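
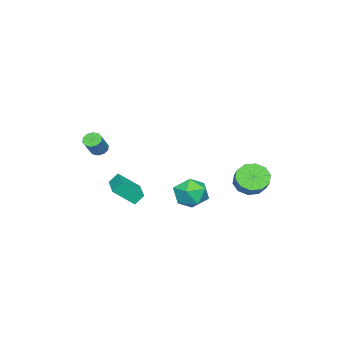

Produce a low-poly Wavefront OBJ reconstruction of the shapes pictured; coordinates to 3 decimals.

v -3.473 3.375 -3.925
v -2.648 3.021 -4.429
v -1.942 3.571 -3.66
v -2.767 3.925 -3.155
v -2.808 3.583 -4.683
v -2.102 4.132 -3.914
v -3.222 4.065 -4.648
v -2.516 4.614 -3.878
v -3.732 4.283 -4.336
v -3.026 4.833 -3.566
v -4.143 4.155 -3.867
v -3.437 4.705 -3.097
v -4.298 3.729 -3.42
v -3.592 4.279 -2.651
v -4.138 3.168 -3.166
v -3.432 3.717 -2.397
v -3.724 2.686 -3.202
v -3.018 3.235 -2.432
v -3.214 2.467 -3.514
v -2.508 3.017 -2.744
v -2.803 2.595 -3.983
v -2.097 3.145 -3.213
v 0.652 -2.089 -4.573
v 1.372 -3.104 -3.535
v 0.306 -1.701 -3.953
v 1.025 -2.715 -2.915
v 2.195 -0.885 -4.465
v 2.914 -1.899 -3.427
v 1.848 -0.496 -3.845
v 2.568 -1.511 -2.807
v 0.843 -4.074 -1.253
v 1.137 -4.533 -1.451
v 2.072 -4.384 -0.406
v 1.777 -3.926 -0.207
v 1.268 -4.24 -1.61
v 2.203 -4.091 -0.565
v 1.237 -3.883 -1.632
v 2.172 -3.735 -0.587
v 1.055 -3.6 -1.51
v 1.99 -3.451 -0.465
v 0.792 -3.498 -1.289
v 1.727 -3.349 -0.244
v 0.548 -3.616 -1.054
v 1.483 -3.467 -0.009
v 0.417 -3.909 -0.895
v 1.352 -3.76 0.15
v 0.448 -4.265 -0.873
v 1.383 -4.117 0.172
v 0.63 -4.549 -0.995
v 1.565 -4.4 0.05
v 0.893 -4.651 -1.216
v 1.828 -4.502 -0.171
v 0.058 2.412 -3.344
v 0.649 2.27 -4.328
v -0.609 0.67 -3.492
v -0.018 0.528 -4.476
v 0.546 0.61 -3.47
v 0.958 1.687 -3.379
v -0.918 1.253 -4.441
v -0.506 2.33 -4.35
v 0.045 1.553 -5.007
v 0.95 1.156 -4.406
v -0.91 1.784 -3.414
v -0.005 1.387 -2.813
f 2 1 5
f 2 5 3
f 3 5 6
f 3 6 4
f 5 1 7
f 5 7 6
f 6 7 8
f 6 8 4
f 7 1 9
f 7 9 8
f 8 9 10
f 8 10 4
f 9 1 11
f 9 11 10
f 10 11 12
f 10 12 4
f 11 1 13
f 11 13 12
f 12 13 14
f 12 14 4
f 13 1 15
f 13 15 14
f 14 15 16
f 14 16 4
f 15 1 17
f 15 17 16
f 16 17 18
f 16 18 4
f 17 1 19
f 17 19 18
f 18 19 20
f 18 20 4
f 19 1 21
f 19 21 20
f 20 21 22
f 20 22 4
f 21 1 2
f 21 2 22
f 22 2 3
f 22 3 4
f 24 26 23
f 27 24 23
f 23 26 25
f 25 27 23
f 24 30 26
f 28 24 27
f 28 30 24
f 26 30 25
f 29 27 25
f 25 30 29
f 29 28 27
f 30 28 29
f 32 31 35
f 32 35 33
f 33 35 36
f 33 36 34
f 35 31 37
f 35 37 36
f 36 37 38
f 36 38 34
f 37 31 39
f 37 39 38
f 38 39 40
f 38 40 34
f 39 31 41
f 39 41 40
f 40 41 42
f 40 42 34
f 41 31 43
f 41 43 42
f 42 43 44
f 42 44 34
f 43 31 45
f 43 45 44
f 44 45 46
f 44 46 34
f 45 31 47
f 45 47 46
f 46 47 48
f 46 48 34
f 47 31 49
f 47 49 48
f 48 49 50
f 48 50 34
f 49 31 51
f 49 51 50
f 50 51 52
f 50 52 34
f 51 31 32
f 51 32 52
f 52 32 33
f 52 33 34
f 53 64 58
f 53 58 54
f 53 54 60
f 53 60 63
f 53 63 64
f 54 58 62
f 58 64 57
f 64 63 55
f 63 60 59
f 60 54 61
f 56 62 57
f 56 57 55
f 56 55 59
f 56 59 61
f 56 61 62
f 57 62 58
f 55 57 64
f 59 55 63
f 61 59 60
f 62 61 54



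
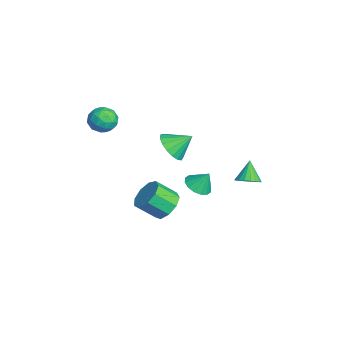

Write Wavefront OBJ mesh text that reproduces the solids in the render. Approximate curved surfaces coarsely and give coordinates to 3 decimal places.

v -2.776 -3.486 3.522
v -2.055 -3.868 3.064
v -3.705 -3.892 2.396
v -2.984 -4.274 1.938
v -3.298 -4.666 2.728
v -2.724 -4.416 3.423
v -3.036 -3.344 2.037
v -2.462 -3.094 2.732
v -2.216 -3.781 2.146
v -2.377 -4.597 2.573
v -3.383 -3.163 2.887
v -3.544 -3.979 3.314
v -2.334 -3.642 3.391
v -3.426 -4.118 2.069
v -3.61 -4.349 2.532
v -3.186 -4.573 2.263
v -2.727 -3.964 3.603
v -2.303 -4.188 3.334
v -3.034 -4.657 3.136
v -3.457 -3.572 2.126
v -3.033 -3.796 1.857
v -2.574 -3.187 3.197
v -2.15 -3.411 2.928
v -2.726 -3.103 2.324
v -2.005 -3.815 2.583
v -2.55 -4.053 1.922
v -2.581 -3.507 1.979
v -2.244 -3.36 2.388
v -2.1 -4.295 2.834
v -2.645 -4.533 2.173
v -2.83 -4.764 2.637
v -2.493 -4.617 3.045
v -2.194 -4.243 2.295
v -3.115 -3.227 3.287
v -3.66 -3.465 2.626
v -3.267 -3.143 2.415
v -2.93 -2.996 2.823
v -3.21 -3.707 3.538
v -3.755 -3.945 2.877
v -3.516 -4.4 3.072
v -3.179 -4.253 3.481
v -3.566 -3.517 3.165
v 0.285 3.801 -1.054
v 0.716 4.396 -0.862
v -0.565 4.059 0.054
v 0.487 4.533 -1.07
v 0.218 4.525 -1.275
v -0.038 4.373 -1.435
v -0.23 4.108 -1.521
v -0.32 3.782 -1.514
v -0.29 3.46 -1.415
v -0.146 3.205 -1.246
v 0.083 3.068 -1.038
v 0.352 3.076 -0.833
v 0.608 3.228 -0.672
v 0.8 3.493 -0.587
v 0.89 3.819 -0.594
v 0.86 4.141 -0.692
v -2.388 1.448 -3.107
v -1.581 1.076 -3.059
v -2.172 2.052 -2.033
v -1.518 1.468 -3.293
v -1.688 1.855 -3.476
v -2.046 2.133 -3.56
v -2.495 2.227 -3.523
v -2.916 2.113 -3.374
v -3.195 1.82 -3.154
v -3.258 1.428 -2.92
v -3.088 1.041 -2.737
v -2.73 0.763 -2.653
v -2.281 0.669 -2.69
v -1.86 0.784 -2.839
v 1.724 -0.959 -1.486
v 2.499 -0.571 -0.948
v 2.37 -1.712 0.063
v 1.596 -2.101 -0.474
v 1.895 -0.303 -0.723
v 1.766 -1.444 0.288
v 1.211 -0.343 -0.855
v 1.082 -1.484 0.156
v 0.767 -0.671 -1.282
v 0.638 -1.812 -0.271
v 0.771 -1.134 -1.804
v 0.642 -2.275 -0.793
v 1.221 -1.515 -2.177
v 1.092 -2.656 -1.166
v 1.907 -1.637 -2.226
v 1.778 -2.778 -1.215
v 2.507 -1.441 -1.929
v 2.378 -2.582 -0.918
v 2.741 -1.02 -1.424
v 2.612 -2.161 -0.413
v -2.198 -0.111 0.484
v -1.524 0.345 -0.211
v -2.062 1.051 1.376
v -1.985 0.512 -0.359
v -2.495 0.537 -0.314
v -2.936 0.413 -0.086
v -3.208 0.169 0.273
v -3.249 -0.139 0.68
v -3.049 -0.44 1.043
v -2.653 -0.666 1.277
v -2.154 -0.765 1.33
v -1.664 -0.714 1.189
v -1.296 -0.524 0.887
v -1.135 -0.24 0.492
v -1.218 0.073 0.096
f 1 38 17
f 38 12 41
f 17 41 6
f 38 41 17
f 1 17 13
f 17 6 18
f 13 18 2
f 17 18 13
f 1 13 22
f 13 2 23
f 22 23 8
f 13 23 22
f 1 22 34
f 22 8 37
f 34 37 11
f 22 37 34
f 1 34 38
f 34 11 42
f 38 42 12
f 34 42 38
f 2 18 29
f 18 6 32
f 29 32 10
f 18 32 29
f 6 41 19
f 41 12 40
f 19 40 5
f 41 40 19
f 12 42 39
f 42 11 35
f 39 35 3
f 42 35 39
f 11 37 36
f 37 8 24
f 36 24 7
f 37 24 36
f 8 23 28
f 23 2 25
f 28 25 9
f 23 25 28
f 4 30 16
f 30 10 31
f 16 31 5
f 30 31 16
f 4 16 14
f 16 5 15
f 14 15 3
f 16 15 14
f 4 14 21
f 14 3 20
f 21 20 7
f 14 20 21
f 4 21 26
f 21 7 27
f 26 27 9
f 21 27 26
f 4 26 30
f 26 9 33
f 30 33 10
f 26 33 30
f 5 31 19
f 31 10 32
f 19 32 6
f 31 32 19
f 3 15 39
f 15 5 40
f 39 40 12
f 15 40 39
f 7 20 36
f 20 3 35
f 36 35 11
f 20 35 36
f 9 27 28
f 27 7 24
f 28 24 8
f 27 24 28
f 10 33 29
f 33 9 25
f 29 25 2
f 33 25 29
f 44 43 46
f 44 46 45
f 46 43 47
f 46 47 45
f 47 43 48
f 47 48 45
f 48 43 49
f 48 49 45
f 49 43 50
f 49 50 45
f 50 43 51
f 50 51 45
f 51 43 52
f 51 52 45
f 52 43 53
f 52 53 45
f 53 43 54
f 53 54 45
f 54 43 55
f 54 55 45
f 55 43 56
f 55 56 45
f 56 43 57
f 56 57 45
f 57 43 58
f 57 58 45
f 58 43 44
f 58 44 45
f 60 59 62
f 60 62 61
f 62 59 63
f 62 63 61
f 63 59 64
f 63 64 61
f 64 59 65
f 64 65 61
f 65 59 66
f 65 66 61
f 66 59 67
f 66 67 61
f 67 59 68
f 67 68 61
f 68 59 69
f 68 69 61
f 69 59 70
f 69 70 61
f 70 59 71
f 70 71 61
f 71 59 72
f 71 72 61
f 72 59 60
f 72 60 61
f 74 73 77
f 74 77 75
f 75 77 78
f 75 78 76
f 77 73 79
f 77 79 78
f 78 79 80
f 78 80 76
f 79 73 81
f 79 81 80
f 80 81 82
f 80 82 76
f 81 73 83
f 81 83 82
f 82 83 84
f 82 84 76
f 83 73 85
f 83 85 84
f 84 85 86
f 84 86 76
f 85 73 87
f 85 87 86
f 86 87 88
f 86 88 76
f 87 73 89
f 87 89 88
f 88 89 90
f 88 90 76
f 89 73 91
f 89 91 90
f 90 91 92
f 90 92 76
f 91 73 74
f 91 74 92
f 92 74 75
f 92 75 76
f 94 93 96
f 94 96 95
f 96 93 97
f 96 97 95
f 97 93 98
f 97 98 95
f 98 93 99
f 98 99 95
f 99 93 100
f 99 100 95
f 100 93 101
f 100 101 95
f 101 93 102
f 101 102 95
f 102 93 103
f 102 103 95
f 103 93 104
f 103 104 95
f 104 93 105
f 104 105 95
f 105 93 106
f 105 106 95
f 106 93 107
f 106 107 95
f 107 93 94
f 107 94 95



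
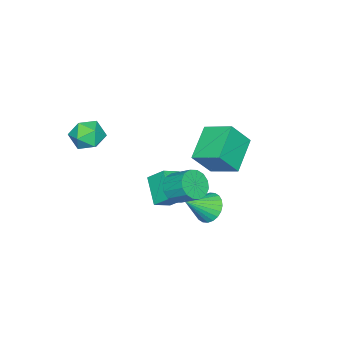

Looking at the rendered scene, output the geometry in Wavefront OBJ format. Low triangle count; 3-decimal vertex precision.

v -3.943 -0.879 -0.192
v -3.908 0.659 0.458
v -2.164 -0.509 -1.163
v -2.129 1.029 -0.514
v -3.111 -1.449 1.114
v -3.076 0.089 1.763
v -1.332 -1.079 0.142
v -1.297 0.459 0.792
v 1.763 1.748 -0.201
v 2.365 2.063 -0.712
v 2.857 1.152 0.721
v 2.322 2.314 -0.5
v 2.195 2.479 -0.242
v 2.001 2.532 0.022
v 1.772 2.467 0.252
v 1.541 2.291 0.413
v 1.344 2.033 0.481
v 1.21 1.732 0.445
v 1.161 1.433 0.31
v 1.203 1.182 0.098
v 1.331 1.017 -0.16
v 1.524 0.963 -0.424
v 1.754 1.029 -0.655
v 1.985 1.204 -0.816
v 2.182 1.462 -0.883
v 2.315 1.763 -0.847
v 3.202 -3.419 4.006
v 3.859 -3.964 3.624
v 2.161 -4.036 3.096
v 2.818 -4.581 2.714
v 2.549 -4.723 3.599
v 3.193 -4.342 4.161
v 2.827 -3.658 2.559
v 3.471 -3.277 3.121
v 3.628 -4.112 2.729
v 3.456 -4.77 3.372
v 2.564 -3.23 3.348
v 2.392 -3.888 3.991
v 3.037 0.809 1.641
v 3.84 0.867 1.486
v 3.906 1.888 2.204
v 3.103 1.831 2.359
v 3.653 1.094 1.18
v 3.719 2.115 1.898
v 3.301 1.245 0.998
v 3.367 2.266 1.716
v 2.878 1.279 0.988
v 2.944 2.3 1.706
v 2.498 1.188 1.153
v 2.563 2.209 1.871
v 2.262 0.995 1.449
v 2.328 2.016 2.167
v 2.234 0.752 1.796
v 2.3 1.773 2.514
v 2.421 0.525 2.102
v 2.487 1.546 2.82
v 2.773 0.374 2.284
v 2.839 1.395 3.002
v 3.196 0.34 2.294
v 3.262 1.361 3.012
v 3.577 0.431 2.129
v 3.642 1.452 2.847
v 3.812 0.624 1.833
v 3.878 1.645 2.551
v -1.059 -3.407 -2.091
v -1.13 -2.529 -1.276
v -1.924 -3.04 -2.561
v -1.994 -2.163 -1.745
v -0.106 -2.417 -3.075
v -0.176 -1.54 -2.259
v -0.97 -2.051 -3.544
v -1.041 -1.173 -2.729
f 2 4 1
f 5 2 1
f 1 4 3
f 3 5 1
f 2 8 4
f 6 2 5
f 6 8 2
f 4 8 3
f 7 5 3
f 3 8 7
f 7 6 5
f 8 6 7
f 10 9 12
f 10 12 11
f 12 9 13
f 12 13 11
f 13 9 14
f 13 14 11
f 14 9 15
f 14 15 11
f 15 9 16
f 15 16 11
f 16 9 17
f 16 17 11
f 17 9 18
f 17 18 11
f 18 9 19
f 18 19 11
f 19 9 20
f 19 20 11
f 20 9 21
f 20 21 11
f 21 9 22
f 21 22 11
f 22 9 23
f 22 23 11
f 23 9 24
f 23 24 11
f 24 9 25
f 24 25 11
f 25 9 26
f 25 26 11
f 26 9 10
f 26 10 11
f 27 38 32
f 27 32 28
f 27 28 34
f 27 34 37
f 27 37 38
f 28 32 36
f 32 38 31
f 38 37 29
f 37 34 33
f 34 28 35
f 30 36 31
f 30 31 29
f 30 29 33
f 30 33 35
f 30 35 36
f 31 36 32
f 29 31 38
f 33 29 37
f 35 33 34
f 36 35 28
f 40 39 43
f 40 43 41
f 41 43 44
f 41 44 42
f 43 39 45
f 43 45 44
f 44 45 46
f 44 46 42
f 45 39 47
f 45 47 46
f 46 47 48
f 46 48 42
f 47 39 49
f 47 49 48
f 48 49 50
f 48 50 42
f 49 39 51
f 49 51 50
f 50 51 52
f 50 52 42
f 51 39 53
f 51 53 52
f 52 53 54
f 52 54 42
f 53 39 55
f 53 55 54
f 54 55 56
f 54 56 42
f 55 39 57
f 55 57 56
f 56 57 58
f 56 58 42
f 57 39 59
f 57 59 58
f 58 59 60
f 58 60 42
f 59 39 61
f 59 61 60
f 60 61 62
f 60 62 42
f 61 39 63
f 61 63 62
f 62 63 64
f 62 64 42
f 63 39 40
f 63 40 64
f 64 40 41
f 64 41 42
f 66 68 65
f 69 66 65
f 65 68 67
f 67 69 65
f 66 72 68
f 70 66 69
f 70 72 66
f 68 72 67
f 71 69 67
f 67 72 71
f 71 70 69
f 72 70 71



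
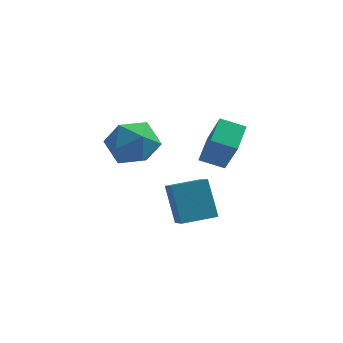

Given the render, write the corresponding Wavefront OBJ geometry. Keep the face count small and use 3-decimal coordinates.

v 1.65 3.532 -1.055
v 1.806 4.733 -0.554
v 2.68 3.547 -1.411
v 2.836 4.748 -0.91
v 2.244 2.752 0.63
v 2.4 3.953 1.131
v 3.274 2.767 0.274
v 3.43 3.968 0.775
v 0.42 3.035 -2.369
v 0.901 1.728 -1.411
v 1.727 3.622 -2.224
v 2.208 2.315 -1.267
v 0.972 2.165 -3.833
v 1.453 0.858 -2.876
v 2.279 2.752 -3.689
v 2.76 1.445 -2.731
v -1.428 0.596 1.559
v -0.861 1.242 0.817
v 0.161 0.078 2.323
v 0.728 0.724 1.581
v 0.093 1.209 2.387
v -0.889 1.53 1.915
v 0.189 -0.21 1.225
v -0.793 0.111 0.753
v 0.138 0.744 0.61
v 0.08 1.621 1.329
v -0.78 -0.301 1.811
v -0.838 0.576 2.53
f 2 4 1
f 5 2 1
f 1 4 3
f 3 5 1
f 2 8 4
f 6 2 5
f 6 8 2
f 4 8 3
f 7 5 3
f 3 8 7
f 7 6 5
f 8 6 7
f 10 12 9
f 13 10 9
f 9 12 11
f 11 13 9
f 10 16 12
f 14 10 13
f 14 16 10
f 12 16 11
f 15 13 11
f 11 16 15
f 15 14 13
f 16 14 15
f 17 28 22
f 17 22 18
f 17 18 24
f 17 24 27
f 17 27 28
f 18 22 26
f 22 28 21
f 28 27 19
f 27 24 23
f 24 18 25
f 20 26 21
f 20 21 19
f 20 19 23
f 20 23 25
f 20 25 26
f 21 26 22
f 19 21 28
f 23 19 27
f 25 23 24
f 26 25 18



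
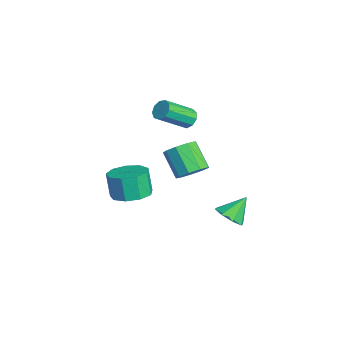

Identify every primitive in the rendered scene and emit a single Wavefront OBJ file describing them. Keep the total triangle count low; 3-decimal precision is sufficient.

v 1.584 3.061 -3.976
v 2.416 3.075 -3.723
v 1.236 3.999 -2.884
v 2.278 3.547 -4.172
v 1.734 3.734 -4.506
v 1.101 3.527 -4.53
v 0.751 3.047 -4.229
v 0.889 2.575 -3.779
v 1.434 2.388 -3.445
v 2.066 2.595 -3.422
v 0.525 -1.58 -2.542
v 1.498 -1.276 -2.251
v 1.128 -1.416 -0.867
v 0.155 -1.72 -1.158
v 1.064 -0.698 -2.309
v 0.694 -0.838 -0.924
v 0.378 -0.532 -2.476
v 0.008 -0.672 -1.091
v -0.239 -0.857 -2.674
v -0.609 -0.997 -1.289
v -0.499 -1.52 -2.81
v -0.869 -1.66 -1.426
v -0.279 -2.211 -2.821
v -0.65 -2.351 -1.437
v 0.316 -2.607 -2.702
v -0.054 -2.747 -1.317
v 1.01 -2.522 -2.508
v 0.64 -2.662 -1.123
v 1.477 -1.996 -2.33
v 1.106 -2.136 -0.945
v 3.9 0.873 1.144
v 4.442 1.133 1.745
v 3.402 0.687 2.876
v 2.86 0.427 2.276
v 4.089 1.57 1.593
v 3.05 1.123 2.725
v 3.648 1.68 1.231
v 2.608 1.234 2.363
v 3.324 1.413 0.829
v 2.285 0.967 1.96
v 3.27 0.894 0.574
v 2.231 0.447 1.705
v 3.51 0.365 0.586
v 2.471 -0.082 1.717
v 3.933 0.073 0.859
v 2.894 -0.373 1.99
v 4.34 0.157 1.266
v 3.301 -0.29 2.397
v 4.541 0.575 1.616
v 3.502 0.128 2.747
v -3.027 1.803 0.26
v -2.551 2.142 0.494
v -2.057 0.676 1.614
v -2.533 0.337 1.38
v -2.905 2.204 0.731
v -2.412 0.737 1.851
v -3.317 2.077 0.747
v -2.824 0.611 1.867
v -3.593 1.823 0.535
v -3.099 0.357 1.656
v -3.604 1.559 0.195
v -3.11 0.093 1.315
v -3.345 1.409 -0.115
v -2.851 -0.057 1.005
v -2.937 1.444 -0.25
v -2.443 -0.022 0.87
v -2.571 1.647 -0.146
v -2.077 0.18 0.974
v -2.418 1.922 0.148
v -1.925 0.456 1.268
f 2 1 4
f 2 4 3
f 4 1 5
f 4 5 3
f 5 1 6
f 5 6 3
f 6 1 7
f 6 7 3
f 7 1 8
f 7 8 3
f 8 1 9
f 8 9 3
f 9 1 10
f 9 10 3
f 10 1 2
f 10 2 3
f 12 11 15
f 12 15 13
f 13 15 16
f 13 16 14
f 15 11 17
f 15 17 16
f 16 17 18
f 16 18 14
f 17 11 19
f 17 19 18
f 18 19 20
f 18 20 14
f 19 11 21
f 19 21 20
f 20 21 22
f 20 22 14
f 21 11 23
f 21 23 22
f 22 23 24
f 22 24 14
f 23 11 25
f 23 25 24
f 24 25 26
f 24 26 14
f 25 11 27
f 25 27 26
f 26 27 28
f 26 28 14
f 27 11 29
f 27 29 28
f 28 29 30
f 28 30 14
f 29 11 12
f 29 12 30
f 30 12 13
f 30 13 14
f 32 31 35
f 32 35 33
f 33 35 36
f 33 36 34
f 35 31 37
f 35 37 36
f 36 37 38
f 36 38 34
f 37 31 39
f 37 39 38
f 38 39 40
f 38 40 34
f 39 31 41
f 39 41 40
f 40 41 42
f 40 42 34
f 41 31 43
f 41 43 42
f 42 43 44
f 42 44 34
f 43 31 45
f 43 45 44
f 44 45 46
f 44 46 34
f 45 31 47
f 45 47 46
f 46 47 48
f 46 48 34
f 47 31 49
f 47 49 48
f 48 49 50
f 48 50 34
f 49 31 32
f 49 32 50
f 50 32 33
f 50 33 34
f 52 51 55
f 52 55 53
f 53 55 56
f 53 56 54
f 55 51 57
f 55 57 56
f 56 57 58
f 56 58 54
f 57 51 59
f 57 59 58
f 58 59 60
f 58 60 54
f 59 51 61
f 59 61 60
f 60 61 62
f 60 62 54
f 61 51 63
f 61 63 62
f 62 63 64
f 62 64 54
f 63 51 65
f 63 65 64
f 64 65 66
f 64 66 54
f 65 51 67
f 65 67 66
f 66 67 68
f 66 68 54
f 67 51 69
f 67 69 68
f 68 69 70
f 68 70 54
f 69 51 52
f 69 52 70
f 70 52 53
f 70 53 54



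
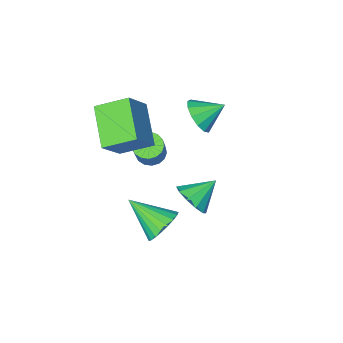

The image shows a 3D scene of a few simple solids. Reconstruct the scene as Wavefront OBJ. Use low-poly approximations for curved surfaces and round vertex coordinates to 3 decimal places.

v 2.603 -1.938 -0.302
v 1.995 -3.725 0.768
v 1.369 -1.089 0.415
v 0.761 -2.876 1.485
v 3.679 -1.504 1.035
v 3.071 -3.291 2.105
v 2.445 -0.655 1.752
v 1.837 -2.442 2.822
v 0.682 -2.675 -1.838
v 1.321 -2.938 -1.947
v 1.878 -2.187 -0.492
v 1.238 -1.925 -0.382
v 1.329 -2.641 -2.103
v 1.885 -1.89 -0.647
v 1.188 -2.352 -2.198
v 1.744 -1.602 -0.742
v 0.931 -2.138 -2.21
v 1.487 -1.387 -0.755
v 0.617 -2.046 -2.138
v 1.173 -1.295 -0.682
v 0.318 -2.099 -1.996
v 0.874 -1.348 -0.54
v 0.102 -2.283 -1.818
v 0.659 -1.533 -0.362
v 0.019 -2.558 -1.645
v 0.576 -1.807 -0.189
v 0.088 -2.859 -1.516
v 0.645 -2.109 -0.06
v 0.293 -3.119 -1.461
v 0.85 -2.368 -0.005
v 0.587 -3.276 -1.492
v 1.144 -2.526 -0.036
v 0.903 -3.296 -1.602
v 1.459 -2.546 -0.146
v 1.168 -3.174 -1.767
v 1.724 -2.423 -0.311
v 2.964 2.461 -1.223
v 3.602 2.366 -1.879
v 3.836 1.079 -0.177
v 3.758 2.634 -1.655
v 3.777 2.872 -1.356
v 3.655 3.039 -1.034
v 3.414 3.106 -0.745
v 3.096 3.062 -0.538
v 2.754 2.913 -0.449
v 2.449 2.687 -0.495
v 2.233 2.422 -0.666
v 2.144 2.163 -0.933
v 2.196 1.956 -1.251
v 2.381 1.837 -1.563
v 2.667 1.825 -1.817
v 3.005 1.924 -1.968
v 3.335 2.115 -1.99
v -1.27 -1.889 0.487
v -0.761 -1.13 0.709
v -2.29 -1.411 1.193
v -1.017 -1.012 0.26
v -1.352 -1.172 -0.116
v -1.662 -1.56 -0.302
v -1.847 -2.052 -0.237
v -1.849 -2.492 0.058
v -1.667 -2.741 0.488
v -1.359 -2.719 0.919
v -1.022 -2.433 1.212
v -0.764 -1.975 1.274
v -0.667 -1.489 1.087
v 0.027 -0.298 -3.543
v 0.52 0.122 -2.862
v -1.187 -0.242 -2.697
v 0.3 0.536 -3.205
v -0.025 0.631 -3.677
v -0.33 0.372 -4.098
v -0.499 -0.144 -4.307
v -0.467 -0.718 -4.224
v -0.247 -1.131 -3.88
v 0.078 -1.226 -3.408
v 0.383 -0.967 -2.987
v 0.552 -0.452 -2.779
f 2 4 1
f 5 2 1
f 1 4 3
f 3 5 1
f 2 8 4
f 6 2 5
f 6 8 2
f 4 8 3
f 7 5 3
f 3 8 7
f 7 6 5
f 8 6 7
f 10 9 13
f 10 13 11
f 11 13 14
f 11 14 12
f 13 9 15
f 13 15 14
f 14 15 16
f 14 16 12
f 15 9 17
f 15 17 16
f 16 17 18
f 16 18 12
f 17 9 19
f 17 19 18
f 18 19 20
f 18 20 12
f 19 9 21
f 19 21 20
f 20 21 22
f 20 22 12
f 21 9 23
f 21 23 22
f 22 23 24
f 22 24 12
f 23 9 25
f 23 25 24
f 24 25 26
f 24 26 12
f 25 9 27
f 25 27 26
f 26 27 28
f 26 28 12
f 27 9 29
f 27 29 28
f 28 29 30
f 28 30 12
f 29 9 31
f 29 31 30
f 30 31 32
f 30 32 12
f 31 9 33
f 31 33 32
f 32 33 34
f 32 34 12
f 33 9 35
f 33 35 34
f 34 35 36
f 34 36 12
f 35 9 10
f 35 10 36
f 36 10 11
f 36 11 12
f 38 37 40
f 38 40 39
f 40 37 41
f 40 41 39
f 41 37 42
f 41 42 39
f 42 37 43
f 42 43 39
f 43 37 44
f 43 44 39
f 44 37 45
f 44 45 39
f 45 37 46
f 45 46 39
f 46 37 47
f 46 47 39
f 47 37 48
f 47 48 39
f 48 37 49
f 48 49 39
f 49 37 50
f 49 50 39
f 50 37 51
f 50 51 39
f 51 37 52
f 51 52 39
f 52 37 53
f 52 53 39
f 53 37 38
f 53 38 39
f 55 54 57
f 55 57 56
f 57 54 58
f 57 58 56
f 58 54 59
f 58 59 56
f 59 54 60
f 59 60 56
f 60 54 61
f 60 61 56
f 61 54 62
f 61 62 56
f 62 54 63
f 62 63 56
f 63 54 64
f 63 64 56
f 64 54 65
f 64 65 56
f 65 54 66
f 65 66 56
f 66 54 55
f 66 55 56
f 68 67 70
f 68 70 69
f 70 67 71
f 70 71 69
f 71 67 72
f 71 72 69
f 72 67 73
f 72 73 69
f 73 67 74
f 73 74 69
f 74 67 75
f 74 75 69
f 75 67 76
f 75 76 69
f 76 67 77
f 76 77 69
f 77 67 78
f 77 78 69
f 78 67 68
f 78 68 69



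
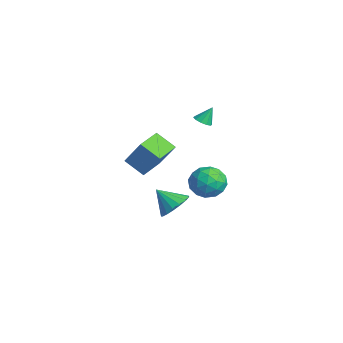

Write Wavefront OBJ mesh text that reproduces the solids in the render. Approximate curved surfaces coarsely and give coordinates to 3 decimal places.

v -1.486 -2.784 -3.858
v -0.781 -3.464 -3.896
v -2.194 -3.576 -2.842
v -0.634 -3.168 -3.563
v -0.682 -2.784 -3.298
v -0.914 -2.4 -3.161
v -1.277 -2.105 -3.183
v -1.689 -1.964 -3.36
v -2.053 -2.012 -3.652
v -2.288 -2.236 -3.99
v -2.339 -2.586 -4.298
v -2.194 -2.981 -4.506
v -1.888 -3.331 -4.565
v -1.489 -3.556 -4.462
v -1.089 -3.604 -4.22
v -0.007 -1.879 2.971
v 0.523 -1.875 2.96
v 0.007 -1.361 3.849
v 0.417 -1.607 2.804
v 0.148 -1.444 2.711
v -0.179 -1.446 2.718
v -0.441 -1.614 2.821
v -0.537 -1.883 2.981
v -0.43 -2.151 3.138
v -0.162 -2.315 3.23
v 0.166 -2.312 3.224
v 0.427 -2.144 3.121
v -4.376 -3.653 -0.977
v -3.339 -3.132 0.676
v -3.54 -2.911 -1.735
v -2.503 -2.391 -0.081
v -3.497 -4.829 -1.159
v -2.46 -4.309 0.495
v -2.661 -4.088 -1.916
v -1.624 -3.567 -0.263
v 2.341 -1.91 0.76
v 3.215 -2.36 0.488
v 1.565 -2.66 -0.488
v 2.439 -3.11 -0.76
v 1.975 -3.38 0.107
v 2.454 -2.917 0.878
v 2.326 -2.103 -0.878
v 2.805 -1.64 -0.107
v 3.205 -2.48 -0.524
v 2.988 -3.269 0.084
v 1.792 -1.751 -0.084
v 1.575 -2.54 0.524
v 2.846 -2.069 0.734
v 1.934 -2.951 -0.734
v 1.661 -3.109 -0.224
v 2.175 -3.374 -0.384
v 2.399 -2.396 0.963
v 2.912 -2.661 0.803
v 2.183 -3.26 0.579
v 1.868 -2.359 -0.803
v 2.381 -2.624 -0.963
v 2.605 -1.646 0.384
v 3.119 -1.911 0.224
v 2.597 -1.76 -0.579
v 3.354 -2.404 -0.021
v 2.898 -2.845 -0.755
v 2.832 -2.253 -0.825
v 3.113 -1.981 -0.371
v 3.226 -2.868 0.337
v 2.77 -3.309 -0.397
v 2.497 -3.467 0.112
v 2.779 -3.195 0.566
v 3.221 -2.938 -0.259
v 2.01 -1.711 0.397
v 1.554 -2.152 -0.337
v 2.001 -1.825 -0.566
v 2.283 -1.553 -0.112
v 1.882 -2.175 0.755
v 1.426 -2.616 0.021
v 1.667 -3.039 0.371
v 1.948 -2.767 0.825
v 1.559 -2.082 0.259
f 2 1 4
f 2 4 3
f 4 1 5
f 4 5 3
f 5 1 6
f 5 6 3
f 6 1 7
f 6 7 3
f 7 1 8
f 7 8 3
f 8 1 9
f 8 9 3
f 9 1 10
f 9 10 3
f 10 1 11
f 10 11 3
f 11 1 12
f 11 12 3
f 12 1 13
f 12 13 3
f 13 1 14
f 13 14 3
f 14 1 15
f 14 15 3
f 15 1 2
f 15 2 3
f 17 16 19
f 17 19 18
f 19 16 20
f 19 20 18
f 20 16 21
f 20 21 18
f 21 16 22
f 21 22 18
f 22 16 23
f 22 23 18
f 23 16 24
f 23 24 18
f 24 16 25
f 24 25 18
f 25 16 26
f 25 26 18
f 26 16 27
f 26 27 18
f 27 16 17
f 27 17 18
f 29 31 28
f 32 29 28
f 28 31 30
f 30 32 28
f 29 35 31
f 33 29 32
f 33 35 29
f 31 35 30
f 34 32 30
f 30 35 34
f 34 33 32
f 35 33 34
f 36 73 52
f 73 47 76
f 52 76 41
f 73 76 52
f 36 52 48
f 52 41 53
f 48 53 37
f 52 53 48
f 36 48 57
f 48 37 58
f 57 58 43
f 48 58 57
f 36 57 69
f 57 43 72
f 69 72 46
f 57 72 69
f 36 69 73
f 69 46 77
f 73 77 47
f 69 77 73
f 37 53 64
f 53 41 67
f 64 67 45
f 53 67 64
f 41 76 54
f 76 47 75
f 54 75 40
f 76 75 54
f 47 77 74
f 77 46 70
f 74 70 38
f 77 70 74
f 46 72 71
f 72 43 59
f 71 59 42
f 72 59 71
f 43 58 63
f 58 37 60
f 63 60 44
f 58 60 63
f 39 65 51
f 65 45 66
f 51 66 40
f 65 66 51
f 39 51 49
f 51 40 50
f 49 50 38
f 51 50 49
f 39 49 56
f 49 38 55
f 56 55 42
f 49 55 56
f 39 56 61
f 56 42 62
f 61 62 44
f 56 62 61
f 39 61 65
f 61 44 68
f 65 68 45
f 61 68 65
f 40 66 54
f 66 45 67
f 54 67 41
f 66 67 54
f 38 50 74
f 50 40 75
f 74 75 47
f 50 75 74
f 42 55 71
f 55 38 70
f 71 70 46
f 55 70 71
f 44 62 63
f 62 42 59
f 63 59 43
f 62 59 63
f 45 68 64
f 68 44 60
f 64 60 37
f 68 60 64



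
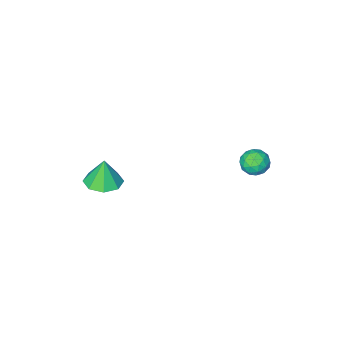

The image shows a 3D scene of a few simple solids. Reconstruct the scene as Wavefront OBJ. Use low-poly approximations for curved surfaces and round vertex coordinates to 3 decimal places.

v 3.624 -1.907 -1.052
v 4.664 -1.634 -0.959
v 3.496 -1.973 0.572
v 4.164 -0.976 -0.972
v 3.348 -0.863 -1.031
v 2.693 -1.362 -1.103
v 2.583 -2.181 -1.145
v 3.083 -2.839 -1.132
v 3.9 -2.951 -1.072
v 4.555 -2.452 -1.001
v -2.896 2.612 -0.329
v -2.433 2.118 0.222
v -4.067 1.902 0.018
v -3.604 1.408 0.569
v -3.737 2.252 0.747
v -3.014 2.691 0.532
v -3.486 1.329 -0.292
v -2.763 1.768 -0.507
v -2.798 1.325 0.245
v -2.953 1.896 0.887
v -3.547 2.124 -0.647
v -3.702 2.695 -0.005
v -2.562 2.427 -0.084
v -3.938 1.593 0.324
v -4.016 2.089 0.429
v -3.744 1.799 0.752
v -2.903 2.764 0.098
v -2.631 2.473 0.422
v -3.397 2.553 0.731
v -3.869 1.547 -0.182
v -3.597 1.256 0.142
v -2.756 2.221 -0.512
v -2.484 1.931 -0.189
v -3.103 1.467 -0.491
v -2.504 1.671 0.253
v -3.192 1.254 0.457
v -3.123 1.207 -0.049
v -2.698 1.465 -0.175
v -2.595 2.006 0.63
v -3.283 1.589 0.835
v -3.362 2.085 0.939
v -2.937 2.343 0.813
v -2.81 1.54 0.644
v -3.217 2.431 -0.595
v -3.905 2.014 -0.39
v -3.563 1.677 -0.573
v -3.138 1.935 -0.699
v -3.308 2.766 -0.217
v -3.996 2.349 -0.013
v -3.802 2.555 0.415
v -3.377 2.813 0.289
v -3.69 2.48 -0.404
f 2 1 4
f 2 4 3
f 4 1 5
f 4 5 3
f 5 1 6
f 5 6 3
f 6 1 7
f 6 7 3
f 7 1 8
f 7 8 3
f 8 1 9
f 8 9 3
f 9 1 10
f 9 10 3
f 10 1 2
f 10 2 3
f 11 48 27
f 48 22 51
f 27 51 16
f 48 51 27
f 11 27 23
f 27 16 28
f 23 28 12
f 27 28 23
f 11 23 32
f 23 12 33
f 32 33 18
f 23 33 32
f 11 32 44
f 32 18 47
f 44 47 21
f 32 47 44
f 11 44 48
f 44 21 52
f 48 52 22
f 44 52 48
f 12 28 39
f 28 16 42
f 39 42 20
f 28 42 39
f 16 51 29
f 51 22 50
f 29 50 15
f 51 50 29
f 22 52 49
f 52 21 45
f 49 45 13
f 52 45 49
f 21 47 46
f 47 18 34
f 46 34 17
f 47 34 46
f 18 33 38
f 33 12 35
f 38 35 19
f 33 35 38
f 14 40 26
f 40 20 41
f 26 41 15
f 40 41 26
f 14 26 24
f 26 15 25
f 24 25 13
f 26 25 24
f 14 24 31
f 24 13 30
f 31 30 17
f 24 30 31
f 14 31 36
f 31 17 37
f 36 37 19
f 31 37 36
f 14 36 40
f 36 19 43
f 40 43 20
f 36 43 40
f 15 41 29
f 41 20 42
f 29 42 16
f 41 42 29
f 13 25 49
f 25 15 50
f 49 50 22
f 25 50 49
f 17 30 46
f 30 13 45
f 46 45 21
f 30 45 46
f 19 37 38
f 37 17 34
f 38 34 18
f 37 34 38
f 20 43 39
f 43 19 35
f 39 35 12
f 43 35 39



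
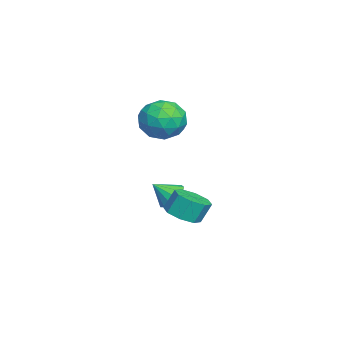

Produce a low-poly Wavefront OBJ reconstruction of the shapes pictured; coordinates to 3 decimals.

v -2.531 -2.786 2.97
v -1.304 -2.626 2.885
v -2.356 -4.594 2.115
v -1.129 -4.434 2.03
v -1.659 -4.586 3.141
v -1.767 -3.468 3.67
v -1.893 -3.752 1.33
v -2.001 -2.634 1.859
v -0.909 -3.224 1.871
v -0.765 -3.739 2.99
v -2.895 -3.481 2.01
v -2.751 -3.996 3.129
v -1.933 -2.547 3.002
v -1.727 -4.673 1.998
v -2.039 -4.762 2.651
v -1.317 -4.668 2.601
v -2.205 -3.042 3.464
v -1.484 -2.948 3.414
v -1.692 -4.1 3.565
v -2.176 -4.272 1.586
v -1.455 -4.178 1.536
v -2.343 -2.552 2.399
v -1.621 -2.458 2.349
v -1.968 -3.12 1.435
v -0.98 -2.805 2.356
v -0.877 -3.867 1.854
v -1.326 -3.466 1.443
v -1.39 -2.809 1.753
v -0.894 -3.108 3.014
v -0.792 -4.17 2.512
v -1.103 -4.259 3.165
v -1.167 -3.602 3.476
v -0.663 -3.459 2.419
v -2.868 -3.05 2.488
v -2.766 -4.112 1.986
v -2.493 -3.618 1.524
v -2.557 -2.961 1.835
v -2.783 -3.353 3.146
v -2.68 -4.415 2.644
v -2.27 -4.411 3.247
v -2.334 -3.754 3.557
v -2.997 -3.761 2.581
v -3.972 -3.372 -3.452
v -3.228 -3.013 -3.212
v -3.808 -4.288 -2.588
v -3.572 -2.813 -2.935
v -4.043 -2.791 -2.823
v -4.491 -2.953 -2.91
v -4.774 -3.248 -3.169
v -4.803 -3.583 -3.518
v -4.567 -3.851 -3.847
v -4.143 -3.966 -4.05
v -3.664 -3.893 -4.063
v -3.283 -3.655 -3.882
v -3.12 -3.327 -3.565
v 1.759 -2.395 -1.964
v 2.471 -1.815 -2.113
v 2.293 -1.326 -1.065
v 1.581 -1.905 -0.916
v 1.852 -1.55 -2.342
v 1.673 -1.061 -1.294
v 1.178 -1.78 -2.35
v 1 -1.291 -1.302
v 0.845 -2.369 -2.131
v 0.666 -1.88 -1.084
v 1.047 -2.974 -1.815
v 0.869 -2.485 -0.767
v 1.667 -3.239 -1.586
v 1.488 -2.75 -0.538
v 2.34 -3.009 -1.578
v 2.162 -2.52 -0.53
v 2.674 -2.42 -1.796
v 2.495 -1.931 -0.749
f 1 38 17
f 38 12 41
f 17 41 6
f 38 41 17
f 1 17 13
f 17 6 18
f 13 18 2
f 17 18 13
f 1 13 22
f 13 2 23
f 22 23 8
f 13 23 22
f 1 22 34
f 22 8 37
f 34 37 11
f 22 37 34
f 1 34 38
f 34 11 42
f 38 42 12
f 34 42 38
f 2 18 29
f 18 6 32
f 29 32 10
f 18 32 29
f 6 41 19
f 41 12 40
f 19 40 5
f 41 40 19
f 12 42 39
f 42 11 35
f 39 35 3
f 42 35 39
f 11 37 36
f 37 8 24
f 36 24 7
f 37 24 36
f 8 23 28
f 23 2 25
f 28 25 9
f 23 25 28
f 4 30 16
f 30 10 31
f 16 31 5
f 30 31 16
f 4 16 14
f 16 5 15
f 14 15 3
f 16 15 14
f 4 14 21
f 14 3 20
f 21 20 7
f 14 20 21
f 4 21 26
f 21 7 27
f 26 27 9
f 21 27 26
f 4 26 30
f 26 9 33
f 30 33 10
f 26 33 30
f 5 31 19
f 31 10 32
f 19 32 6
f 31 32 19
f 3 15 39
f 15 5 40
f 39 40 12
f 15 40 39
f 7 20 36
f 20 3 35
f 36 35 11
f 20 35 36
f 9 27 28
f 27 7 24
f 28 24 8
f 27 24 28
f 10 33 29
f 33 9 25
f 29 25 2
f 33 25 29
f 44 43 46
f 44 46 45
f 46 43 47
f 46 47 45
f 47 43 48
f 47 48 45
f 48 43 49
f 48 49 45
f 49 43 50
f 49 50 45
f 50 43 51
f 50 51 45
f 51 43 52
f 51 52 45
f 52 43 53
f 52 53 45
f 53 43 54
f 53 54 45
f 54 43 55
f 54 55 45
f 55 43 44
f 55 44 45
f 57 56 60
f 57 60 58
f 58 60 61
f 58 61 59
f 60 56 62
f 60 62 61
f 61 62 63
f 61 63 59
f 62 56 64
f 62 64 63
f 63 64 65
f 63 65 59
f 64 56 66
f 64 66 65
f 65 66 67
f 65 67 59
f 66 56 68
f 66 68 67
f 67 68 69
f 67 69 59
f 68 56 70
f 68 70 69
f 69 70 71
f 69 71 59
f 70 56 72
f 70 72 71
f 71 72 73
f 71 73 59
f 72 56 57
f 72 57 73
f 73 57 58
f 73 58 59



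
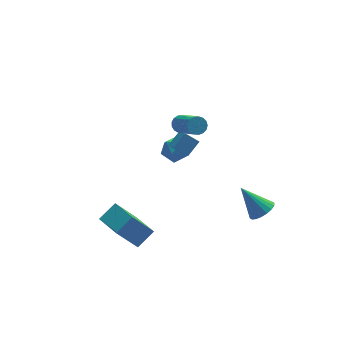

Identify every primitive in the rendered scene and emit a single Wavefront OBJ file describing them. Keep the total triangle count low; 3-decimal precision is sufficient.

v 0.3 1.537 -0.911
v 0.355 0.727 -0.38
v 1.035 1.982 -0.308
v 1.09 1.172 0.223
v 0.97 1.208 -1.483
v 1.025 0.398 -0.952
v 1.705 1.653 -0.88
v 1.76 0.843 -0.349
v 0.242 2.792 -2.758
v 0.799 3.121 -3.36
v 1.341 2.539 -1.88
v 1.898 2.868 -2.482
v 1.332 3.403 -2.065
v 0.653 3.559 -2.607
v 1.487 2.101 -2.633
v 0.808 2.257 -3.175
v 1.568 2.694 -3.283
v 1.472 3.498 -2.931
v 0.668 2.162 -2.309
v 0.572 2.966 -1.957
v 0.791 0.783 1.419
v 1.328 0.795 1.302
v 1.647 -0.912 2.604
v 1.109 -0.923 2.721
v 1.306 0.951 1.513
v 1.625 -0.756 2.814
v 1.166 1.069 1.702
v 1.485 -0.638 3.004
v 0.94 1.122 1.826
v 1.259 -0.585 3.128
v 0.68 1.097 1.857
v 0.998 -0.61 3.159
v 0.445 1 1.788
v 0.764 -0.707 3.09
v 0.289 0.854 1.634
v 0.608 -0.853 2.936
v 0.249 0.691 1.431
v 0.567 -1.016 2.733
v 0.332 0.55 1.225
v 0.651 -1.157 2.527
v 0.521 0.462 1.064
v 0.839 -1.245 2.365
v 0.771 0.448 0.984
v 1.09 -1.259 2.285
v 1.026 0.511 1.004
v 1.345 -1.196 2.305
v 1.227 0.636 1.119
v 1.546 -1.071 2.42
v -3.566 -2.56 -3.352
v -2.617 -2.168 -2.676
v -4.071 -1.031 -3.531
v -3.121 -0.638 -2.854
v -2.419 -2.382 -5.066
v -1.469 -1.989 -4.389
v -2.923 -0.852 -5.244
v -1.974 -0.46 -4.568
v 3.809 -3.398 -2.711
v 4.468 -3.335 -2.319
v 2.911 -2.602 -1.329
v 4.456 -3.042 -2.496
v 4.316 -2.819 -2.715
v 4.075 -2.711 -2.934
v 3.781 -2.739 -3.108
v 3.493 -2.898 -3.204
v 3.268 -3.156 -3.202
v 3.149 -3.462 -3.103
v 3.161 -3.755 -2.926
v 3.302 -3.978 -2.706
v 3.542 -4.085 -2.488
v 3.836 -4.057 -2.313
v 4.124 -3.898 -2.218
v 4.35 -3.641 -2.22
f 2 4 1
f 5 2 1
f 1 4 3
f 3 5 1
f 2 8 4
f 6 2 5
f 6 8 2
f 4 8 3
f 7 5 3
f 3 8 7
f 7 6 5
f 8 6 7
f 9 20 14
f 9 14 10
f 9 10 16
f 9 16 19
f 9 19 20
f 10 14 18
f 14 20 13
f 20 19 11
f 19 16 15
f 16 10 17
f 12 18 13
f 12 13 11
f 12 11 15
f 12 15 17
f 12 17 18
f 13 18 14
f 11 13 20
f 15 11 19
f 17 15 16
f 18 17 10
f 22 21 25
f 22 25 23
f 23 25 26
f 23 26 24
f 25 21 27
f 25 27 26
f 26 27 28
f 26 28 24
f 27 21 29
f 27 29 28
f 28 29 30
f 28 30 24
f 29 21 31
f 29 31 30
f 30 31 32
f 30 32 24
f 31 21 33
f 31 33 32
f 32 33 34
f 32 34 24
f 33 21 35
f 33 35 34
f 34 35 36
f 34 36 24
f 35 21 37
f 35 37 36
f 36 37 38
f 36 38 24
f 37 21 39
f 37 39 38
f 38 39 40
f 38 40 24
f 39 21 41
f 39 41 40
f 40 41 42
f 40 42 24
f 41 21 43
f 41 43 42
f 42 43 44
f 42 44 24
f 43 21 45
f 43 45 44
f 44 45 46
f 44 46 24
f 45 21 47
f 45 47 46
f 46 47 48
f 46 48 24
f 47 21 22
f 47 22 48
f 48 22 23
f 48 23 24
f 50 52 49
f 53 50 49
f 49 52 51
f 51 53 49
f 50 56 52
f 54 50 53
f 54 56 50
f 52 56 51
f 55 53 51
f 51 56 55
f 55 54 53
f 56 54 55
f 58 57 60
f 58 60 59
f 60 57 61
f 60 61 59
f 61 57 62
f 61 62 59
f 62 57 63
f 62 63 59
f 63 57 64
f 63 64 59
f 64 57 65
f 64 65 59
f 65 57 66
f 65 66 59
f 66 57 67
f 66 67 59
f 67 57 68
f 67 68 59
f 68 57 69
f 68 69 59
f 69 57 70
f 69 70 59
f 70 57 71
f 70 71 59
f 71 57 72
f 71 72 59
f 72 57 58
f 72 58 59



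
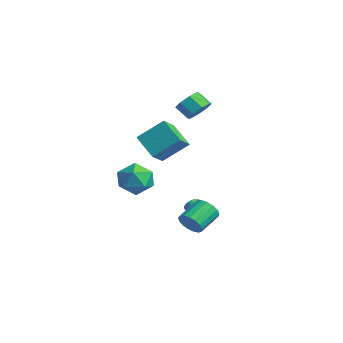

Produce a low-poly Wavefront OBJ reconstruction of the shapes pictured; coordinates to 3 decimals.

v -3.018 -0.906 -0.366
v -2.089 -0.968 -1.155
v -2.891 -2.852 -0.065
v -1.962 -2.914 -0.854
v -1.814 -2.356 0.221
v -1.892 -1.153 0.035
v -3.088 -2.667 -1.255
v -3.166 -1.464 -1.441
v -2.132 -2.056 -1.704
v -1.345 -1.864 -0.792
v -3.635 -1.956 -0.428
v -2.848 -1.764 0.484
v 0.536 -0.025 -3.289
v 0.906 -0.246 -2.58
v 0.375 1.104 -1.882
v 0.004 1.325 -2.591
v 1.185 -0.037 -2.772
v 0.653 1.312 -2.073
v 1.314 0.175 -3.082
v 0.783 1.524 -2.383
v 1.266 0.341 -3.44
v 0.734 1.69 -2.741
v 1.05 0.423 -3.763
v 0.518 1.772 -3.064
v 0.716 0.403 -3.978
v 0.184 1.752 -3.279
v 0.341 0.285 -4.035
v -0.191 1.634 -3.336
v 0.011 0.095 -3.921
v -0.521 1.445 -3.222
v -0.199 -0.121 -3.663
v -0.731 1.228 -2.964
v -0.241 -0.316 -3.319
v -0.773 1.034 -2.62
v -0.105 -0.444 -2.968
v -0.636 0.906 -2.269
v 0.178 -0.475 -2.691
v -0.353 0.874 -1.992
v 0.543 -0.404 -2.551
v 0.012 0.945 -1.852
v -3.631 2.737 3.454
v -3.207 3.159 4.14
v -3.925 2.726 4.851
v -4.349 2.303 4.166
v -3.716 3.546 3.862
v -4.434 3.112 4.573
v -4.174 3.458 3.345
v -4.893 3.025 4.057
v -4.315 2.948 2.893
v -5.033 2.515 3.604
v -4.055 2.314 2.769
v -4.773 1.881 3.48
v -3.546 1.928 3.047
v -4.264 1.494 3.758
v -3.087 2.015 3.563
v -3.806 1.582 4.275
v -2.947 2.525 4.016
v -3.665 2.092 4.727
v -1.067 1.894 -4.052
v -0.911 2.128 -3.58
v -2.457 1.98 -2.995
v -2.613 1.746 -3.468
v -0.97 2.3 -3.694
v -2.517 2.151 -3.109
v -1.045 2.41 -3.862
v -2.591 2.261 -3.278
v -1.122 2.442 -4.06
v -2.669 2.293 -3.475
v -1.191 2.39 -4.256
v -2.738 2.241 -3.672
v -1.242 2.262 -4.422
v -2.788 2.114 -3.837
v -1.265 2.079 -4.531
v -2.812 1.93 -3.946
v -1.259 1.868 -4.567
v -2.805 1.719 -3.982
v -1.223 1.66 -4.525
v -2.769 1.512 -3.94
v -1.163 1.489 -4.411
v -2.71 1.34 -3.826
v -1.089 1.379 -4.242
v -2.635 1.23 -3.658
v -1.011 1.347 -4.045
v -2.558 1.198 -3.46
v -0.942 1.399 -3.848
v -2.489 1.25 -3.264
v -0.892 1.526 -3.683
v -2.438 1.378 -3.098
v -0.868 1.71 -3.574
v -2.415 1.561 -2.989
v -0.875 1.921 -3.538
v -2.421 1.772 -2.953
v -3.798 -0.564 1.562
v -3.136 -1.514 2.33
v -3.21 0.848 2.803
v -2.548 -0.102 3.571
v -2.292 -0.318 0.569
v -1.63 -1.268 1.337
v -1.704 1.094 1.81
v -1.042 0.144 2.578
f 1 12 6
f 1 6 2
f 1 2 8
f 1 8 11
f 1 11 12
f 2 6 10
f 6 12 5
f 12 11 3
f 11 8 7
f 8 2 9
f 4 10 5
f 4 5 3
f 4 3 7
f 4 7 9
f 4 9 10
f 5 10 6
f 3 5 12
f 7 3 11
f 9 7 8
f 10 9 2
f 14 13 17
f 14 17 15
f 15 17 18
f 15 18 16
f 17 13 19
f 17 19 18
f 18 19 20
f 18 20 16
f 19 13 21
f 19 21 20
f 20 21 22
f 20 22 16
f 21 13 23
f 21 23 22
f 22 23 24
f 22 24 16
f 23 13 25
f 23 25 24
f 24 25 26
f 24 26 16
f 25 13 27
f 25 27 26
f 26 27 28
f 26 28 16
f 27 13 29
f 27 29 28
f 28 29 30
f 28 30 16
f 29 13 31
f 29 31 30
f 30 31 32
f 30 32 16
f 31 13 33
f 31 33 32
f 32 33 34
f 32 34 16
f 33 13 35
f 33 35 34
f 34 35 36
f 34 36 16
f 35 13 37
f 35 37 36
f 36 37 38
f 36 38 16
f 37 13 39
f 37 39 38
f 38 39 40
f 38 40 16
f 39 13 14
f 39 14 40
f 40 14 15
f 40 15 16
f 42 41 45
f 42 45 43
f 43 45 46
f 43 46 44
f 45 41 47
f 45 47 46
f 46 47 48
f 46 48 44
f 47 41 49
f 47 49 48
f 48 49 50
f 48 50 44
f 49 41 51
f 49 51 50
f 50 51 52
f 50 52 44
f 51 41 53
f 51 53 52
f 52 53 54
f 52 54 44
f 53 41 55
f 53 55 54
f 54 55 56
f 54 56 44
f 55 41 57
f 55 57 56
f 56 57 58
f 56 58 44
f 57 41 42
f 57 42 58
f 58 42 43
f 58 43 44
f 60 59 63
f 60 63 61
f 61 63 64
f 61 64 62
f 63 59 65
f 63 65 64
f 64 65 66
f 64 66 62
f 65 59 67
f 65 67 66
f 66 67 68
f 66 68 62
f 67 59 69
f 67 69 68
f 68 69 70
f 68 70 62
f 69 59 71
f 69 71 70
f 70 71 72
f 70 72 62
f 71 59 73
f 71 73 72
f 72 73 74
f 72 74 62
f 73 59 75
f 73 75 74
f 74 75 76
f 74 76 62
f 75 59 77
f 75 77 76
f 76 77 78
f 76 78 62
f 77 59 79
f 77 79 78
f 78 79 80
f 78 80 62
f 79 59 81
f 79 81 80
f 80 81 82
f 80 82 62
f 81 59 83
f 81 83 82
f 82 83 84
f 82 84 62
f 83 59 85
f 83 85 84
f 84 85 86
f 84 86 62
f 85 59 87
f 85 87 86
f 86 87 88
f 86 88 62
f 87 59 89
f 87 89 88
f 88 89 90
f 88 90 62
f 89 59 91
f 89 91 90
f 90 91 92
f 90 92 62
f 91 59 60
f 91 60 92
f 92 60 61
f 92 61 62
f 94 96 93
f 97 94 93
f 93 96 95
f 95 97 93
f 94 100 96
f 98 94 97
f 98 100 94
f 96 100 95
f 99 97 95
f 95 100 99
f 99 98 97
f 100 98 99



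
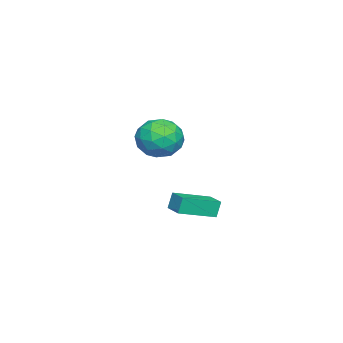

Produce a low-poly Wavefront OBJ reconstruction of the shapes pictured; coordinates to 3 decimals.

v 1.273 0.174 0.482
v 1.049 0.302 1.281
v 1.988 0.867 0.57
v 1.765 0.995 1.37
v 2.435 -1.095 1.01
v 2.212 -0.967 1.81
v 3.151 -0.402 1.099
v 2.927 -0.274 1.898
v -3.578 -2.979 3.585
v -2.534 -2.475 3.38
v -3.266 -4.205 2.16
v -2.222 -3.701 1.955
v -2.392 -4.323 2.941
v -2.585 -3.565 3.821
v -3.215 -3.115 1.719
v -3.408 -2.357 2.599
v -2.31 -2.558 2.227
v -1.801 -3.305 2.982
v -3.999 -3.375 2.558
v -3.49 -4.122 3.313
v -3.084 -2.619 3.607
v -2.716 -4.061 1.933
v -2.816 -4.427 2.512
v -2.202 -4.13 2.391
v -3.114 -3.26 3.867
v -2.5 -2.964 3.746
v -2.416 -4.05 3.488
v -3.3 -3.716 1.794
v -2.686 -3.42 1.673
v -3.598 -2.55 3.149
v -2.984 -2.253 3.028
v -3.384 -2.63 2.052
v -2.338 -2.372 2.809
v -2.154 -3.093 1.972
v -2.738 -2.748 1.833
v -2.852 -2.303 2.35
v -2.039 -2.811 3.253
v -1.855 -3.532 2.415
v -1.955 -3.898 2.995
v -2.069 -3.452 3.512
v -1.907 -2.86 2.575
v -3.945 -3.148 3.125
v -3.761 -3.869 2.287
v -3.731 -3.228 2.028
v -3.845 -2.782 2.545
v -3.646 -3.587 3.568
v -3.462 -4.308 2.731
v -2.948 -4.377 3.19
v -3.062 -3.932 3.707
v -3.893 -3.82 2.965
f 2 4 1
f 5 2 1
f 1 4 3
f 3 5 1
f 2 8 4
f 6 2 5
f 6 8 2
f 4 8 3
f 7 5 3
f 3 8 7
f 7 6 5
f 8 6 7
f 9 46 25
f 46 20 49
f 25 49 14
f 46 49 25
f 9 25 21
f 25 14 26
f 21 26 10
f 25 26 21
f 9 21 30
f 21 10 31
f 30 31 16
f 21 31 30
f 9 30 42
f 30 16 45
f 42 45 19
f 30 45 42
f 9 42 46
f 42 19 50
f 46 50 20
f 42 50 46
f 10 26 37
f 26 14 40
f 37 40 18
f 26 40 37
f 14 49 27
f 49 20 48
f 27 48 13
f 49 48 27
f 20 50 47
f 50 19 43
f 47 43 11
f 50 43 47
f 19 45 44
f 45 16 32
f 44 32 15
f 45 32 44
f 16 31 36
f 31 10 33
f 36 33 17
f 31 33 36
f 12 38 24
f 38 18 39
f 24 39 13
f 38 39 24
f 12 24 22
f 24 13 23
f 22 23 11
f 24 23 22
f 12 22 29
f 22 11 28
f 29 28 15
f 22 28 29
f 12 29 34
f 29 15 35
f 34 35 17
f 29 35 34
f 12 34 38
f 34 17 41
f 38 41 18
f 34 41 38
f 13 39 27
f 39 18 40
f 27 40 14
f 39 40 27
f 11 23 47
f 23 13 48
f 47 48 20
f 23 48 47
f 15 28 44
f 28 11 43
f 44 43 19
f 28 43 44
f 17 35 36
f 35 15 32
f 36 32 16
f 35 32 36
f 18 41 37
f 41 17 33
f 37 33 10
f 41 33 37



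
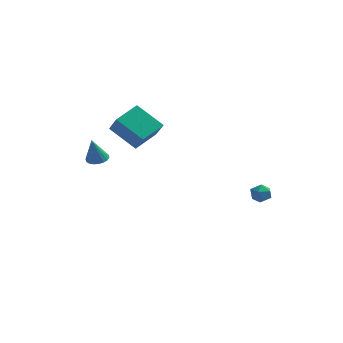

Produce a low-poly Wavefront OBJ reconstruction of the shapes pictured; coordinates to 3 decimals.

v -3.512 -2.042 2.475
v -2.9 -1.92 2.562
v -3.628 -2.518 3.945
v -3.023 -1.678 2.631
v -3.242 -1.507 2.669
v -3.515 -1.442 2.669
v -3.787 -1.497 2.63
v -4.005 -1.659 2.56
v -4.125 -1.897 2.474
v -4.124 -2.163 2.387
v -4.002 -2.406 2.318
v -3.783 -2.577 2.28
v -3.51 -2.641 2.281
v -3.238 -2.587 2.32
v -3.02 -2.425 2.389
v -2.899 -2.187 2.476
v -4.581 2.441 2.769
v -3.924 3.906 3.386
v -2.979 2.234 1.556
v -2.322 3.699 2.173
v -3.878 1.681 3.827
v -3.221 3.146 4.444
v -2.276 1.474 2.614
v -1.619 2.939 3.231
v 3.715 4.058 -1.768
v 4.068 4.019 -1.184
v 3.412 3.001 -1.656
v 3.765 2.962 -1.072
v 3.198 3.342 -1.103
v 3.385 3.995 -1.173
v 4.095 3.025 -1.667
v 4.282 3.678 -1.737
v 4.303 3.381 -1.122
v 3.749 3.576 -0.773
v 3.731 3.444 -2.067
v 3.177 3.639 -1.718
f 2 1 4
f 2 4 3
f 4 1 5
f 4 5 3
f 5 1 6
f 5 6 3
f 6 1 7
f 6 7 3
f 7 1 8
f 7 8 3
f 8 1 9
f 8 9 3
f 9 1 10
f 9 10 3
f 10 1 11
f 10 11 3
f 11 1 12
f 11 12 3
f 12 1 13
f 12 13 3
f 13 1 14
f 13 14 3
f 14 1 15
f 14 15 3
f 15 1 16
f 15 16 3
f 16 1 2
f 16 2 3
f 18 20 17
f 21 18 17
f 17 20 19
f 19 21 17
f 18 24 20
f 22 18 21
f 22 24 18
f 20 24 19
f 23 21 19
f 19 24 23
f 23 22 21
f 24 22 23
f 25 36 30
f 25 30 26
f 25 26 32
f 25 32 35
f 25 35 36
f 26 30 34
f 30 36 29
f 36 35 27
f 35 32 31
f 32 26 33
f 28 34 29
f 28 29 27
f 28 27 31
f 28 31 33
f 28 33 34
f 29 34 30
f 27 29 36
f 31 27 35
f 33 31 32
f 34 33 26



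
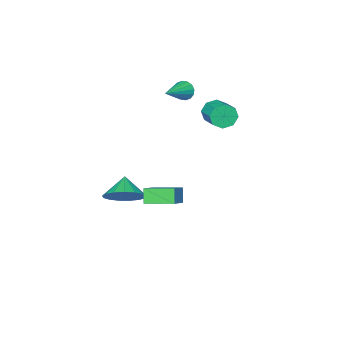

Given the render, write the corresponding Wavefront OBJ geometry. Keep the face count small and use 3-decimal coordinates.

v 2.464 -1.782 -2.212
v 3.366 -2.057 -1.75
v 1.856 -2.458 -1.428
v 3.225 -1.643 -1.502
v 2.91 -1.261 -1.417
v 2.492 -0.998 -1.513
v 2.068 -0.915 -1.77
v 1.735 -1.03 -2.128
v 1.568 -1.318 -2.505
v 1.607 -1.711 -2.815
v 1.842 -2.121 -2.987
v 2.219 -2.453 -2.981
v 2.652 -2.631 -2.799
v 3.042 -2.615 -2.483
v 3.3 -2.408 -2.104
v -1.891 -2.456 2.97
v -1.642 -2.749 2.536
v -0.329 -2.044 3.59
v -1.674 -2.469 2.433
v -1.765 -2.186 2.473
v -1.889 -1.975 2.646
v -2.014 -1.893 2.906
v -2.106 -1.962 3.184
v -2.14 -2.163 3.404
v -2.108 -2.443 3.508
v -2.017 -2.726 3.468
v -1.893 -2.937 3.294
v -1.768 -3.019 3.034
v -1.676 -2.95 2.757
v -2.131 -0.521 2.303
v -1.844 -0.847 2.864
v -1.342 0.274 3.259
v -1.629 0.601 2.697
v -1.512 -0.843 2.433
v -1.011 0.278 2.828
v -1.543 -0.651 1.926
v -1.042 0.47 2.321
v -1.918 -0.382 1.639
v -1.417 0.739 2.034
v -2.418 -0.194 1.741
v -1.916 0.927 2.136
v -2.749 -0.198 2.172
v -2.248 0.923 2.567
v -2.718 -0.39 2.679
v -2.217 0.731 3.074
v -2.343 -0.659 2.966
v -1.842 0.462 3.361
v 3.284 3.192 0.385
v 2.994 2.854 1.074
v 4.204 3.657 1
v 3.914 3.319 1.689
v 4.046 2.021 0.131
v 3.756 1.683 0.82
v 4.966 2.486 0.746
v 4.676 2.148 1.435
f 2 1 4
f 2 4 3
f 4 1 5
f 4 5 3
f 5 1 6
f 5 6 3
f 6 1 7
f 6 7 3
f 7 1 8
f 7 8 3
f 8 1 9
f 8 9 3
f 9 1 10
f 9 10 3
f 10 1 11
f 10 11 3
f 11 1 12
f 11 12 3
f 12 1 13
f 12 13 3
f 13 1 14
f 13 14 3
f 14 1 15
f 14 15 3
f 15 1 2
f 15 2 3
f 17 16 19
f 17 19 18
f 19 16 20
f 19 20 18
f 20 16 21
f 20 21 18
f 21 16 22
f 21 22 18
f 22 16 23
f 22 23 18
f 23 16 24
f 23 24 18
f 24 16 25
f 24 25 18
f 25 16 26
f 25 26 18
f 26 16 27
f 26 27 18
f 27 16 28
f 27 28 18
f 28 16 29
f 28 29 18
f 29 16 17
f 29 17 18
f 31 30 34
f 31 34 32
f 32 34 35
f 32 35 33
f 34 30 36
f 34 36 35
f 35 36 37
f 35 37 33
f 36 30 38
f 36 38 37
f 37 38 39
f 37 39 33
f 38 30 40
f 38 40 39
f 39 40 41
f 39 41 33
f 40 30 42
f 40 42 41
f 41 42 43
f 41 43 33
f 42 30 44
f 42 44 43
f 43 44 45
f 43 45 33
f 44 30 46
f 44 46 45
f 45 46 47
f 45 47 33
f 46 30 31
f 46 31 47
f 47 31 32
f 47 32 33
f 49 51 48
f 52 49 48
f 48 51 50
f 50 52 48
f 49 55 51
f 53 49 52
f 53 55 49
f 51 55 50
f 54 52 50
f 50 55 54
f 54 53 52
f 55 53 54



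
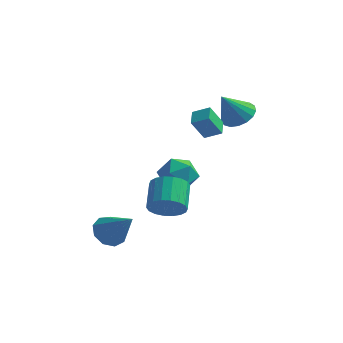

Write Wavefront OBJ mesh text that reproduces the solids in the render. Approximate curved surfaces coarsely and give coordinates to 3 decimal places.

v 2.184 1.849 1.112
v 3.023 1.881 1.489
v 1.576 1.131 2.528
v 2.84 2.265 1.605
v 2.507 2.553 1.608
v 2.1 2.68 1.497
v 1.713 2.616 1.298
v 1.433 2.377 1.057
v 1.325 2.016 0.828
v 1.414 1.618 0.664
v 1.68 1.272 0.603
v 2.061 1.058 0.658
v 2.47 1.025 0.818
v 2.814 1.181 1.044
v 3.013 1.49 1.287
v -2.091 -3.671 -4.537
v -1.503 -3.058 -4.836
v -0.729 -4.269 -3.083
v -1.861 -2.812 -4.399
v -2.326 -2.967 -4.028
v -2.681 -3.452 -3.894
v -2.76 -4.039 -4.062
v -2.526 -4.454 -4.452
v -2.088 -4.502 -4.882
v -1.651 -4.162 -5.15
v -1.42 -3.592 -5.132
v 0.847 -4.108 -2.145
v 1.155 -4.5 -1.372
v 0.821 -3.245 -0.602
v 0.513 -2.852 -1.375
v 1.49 -4.318 -1.522
v 1.156 -3.063 -0.752
v 1.698 -4.095 -1.795
v 1.363 -2.84 -1.025
v 1.737 -3.875 -2.138
v 1.403 -2.62 -1.368
v 1.6 -3.7 -2.482
v 1.266 -2.445 -1.712
v 1.314 -3.606 -2.759
v 0.979 -2.351 -1.989
v 0.935 -3.612 -2.915
v 0.601 -2.357 -2.145
v 0.539 -3.715 -2.918
v 0.205 -2.46 -2.148
v 0.204 -3.897 -2.768
v -0.13 -2.642 -1.998
v -0.003 -4.12 -2.495
v -0.338 -2.865 -1.725
v -0.043 -4.34 -2.152
v -0.377 -3.085 -1.382
v 0.094 -4.515 -1.808
v -0.24 -3.26 -1.038
v 0.381 -4.609 -1.531
v 0.046 -3.354 -0.761
v 0.759 -4.603 -1.375
v 0.425 -3.348 -0.605
v 0.963 -1.297 1.883
v 1.777 -1.188 2.276
v 0.729 -0.466 2.138
v 1.543 -0.357 2.53
v 1.437 -0.823 0.77
v 2.251 -0.714 1.162
v 1.203 0.008 1.024
v 2.017 0.117 1.417
v -1.382 0.532 -2.751
v -1.087 1.032 -3.653
v 0.227 0.708 -2.127
v 0.522 1.208 -3.029
v -0.152 1.687 -2.346
v -1.147 1.578 -2.732
v 0.287 0.162 -3.048
v -0.708 0.053 -3.434
v -0.056 0.803 -3.836
v -0.327 1.746 -3.403
v -0.533 -0.006 -2.377
v -0.804 0.937 -1.944
f 2 1 4
f 2 4 3
f 4 1 5
f 4 5 3
f 5 1 6
f 5 6 3
f 6 1 7
f 6 7 3
f 7 1 8
f 7 8 3
f 8 1 9
f 8 9 3
f 9 1 10
f 9 10 3
f 10 1 11
f 10 11 3
f 11 1 12
f 11 12 3
f 12 1 13
f 12 13 3
f 13 1 14
f 13 14 3
f 14 1 15
f 14 15 3
f 15 1 2
f 15 2 3
f 17 16 19
f 17 19 18
f 19 16 20
f 19 20 18
f 20 16 21
f 20 21 18
f 21 16 22
f 21 22 18
f 22 16 23
f 22 23 18
f 23 16 24
f 23 24 18
f 24 16 25
f 24 25 18
f 25 16 26
f 25 26 18
f 26 16 17
f 26 17 18
f 28 27 31
f 28 31 29
f 29 31 32
f 29 32 30
f 31 27 33
f 31 33 32
f 32 33 34
f 32 34 30
f 33 27 35
f 33 35 34
f 34 35 36
f 34 36 30
f 35 27 37
f 35 37 36
f 36 37 38
f 36 38 30
f 37 27 39
f 37 39 38
f 38 39 40
f 38 40 30
f 39 27 41
f 39 41 40
f 40 41 42
f 40 42 30
f 41 27 43
f 41 43 42
f 42 43 44
f 42 44 30
f 43 27 45
f 43 45 44
f 44 45 46
f 44 46 30
f 45 27 47
f 45 47 46
f 46 47 48
f 46 48 30
f 47 27 49
f 47 49 48
f 48 49 50
f 48 50 30
f 49 27 51
f 49 51 50
f 50 51 52
f 50 52 30
f 51 27 53
f 51 53 52
f 52 53 54
f 52 54 30
f 53 27 55
f 53 55 54
f 54 55 56
f 54 56 30
f 55 27 28
f 55 28 56
f 56 28 29
f 56 29 30
f 58 60 57
f 61 58 57
f 57 60 59
f 59 61 57
f 58 64 60
f 62 58 61
f 62 64 58
f 60 64 59
f 63 61 59
f 59 64 63
f 63 62 61
f 64 62 63
f 65 76 70
f 65 70 66
f 65 66 72
f 65 72 75
f 65 75 76
f 66 70 74
f 70 76 69
f 76 75 67
f 75 72 71
f 72 66 73
f 68 74 69
f 68 69 67
f 68 67 71
f 68 71 73
f 68 73 74
f 69 74 70
f 67 69 76
f 71 67 75
f 73 71 72
f 74 73 66



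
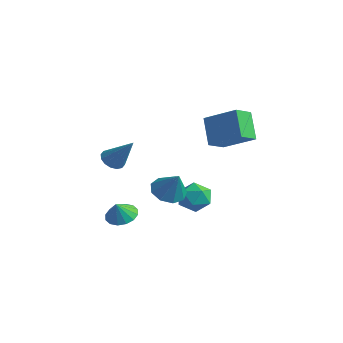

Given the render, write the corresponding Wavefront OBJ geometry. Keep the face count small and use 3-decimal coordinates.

v -0.105 -4.035 1.571
v 0.403 -3.864 1.121
v 1.085 -3.685 3.049
v 0.229 -3.553 1.188
v -0.035 -3.372 1.358
v -0.318 -3.368 1.584
v -0.543 -3.542 1.807
v -0.652 -3.849 1.967
v -0.614 -4.205 2.021
v -0.44 -4.516 1.954
v -0.176 -4.697 1.784
v 0.107 -4.701 1.558
v 0.332 -4.527 1.334
v 0.441 -4.22 1.175
v 1.73 -2.001 -0.528
v 2.482 -2.354 -1.028
v 2.59 -2.059 0.808
v 2.508 -1.691 -1.016
v 2.17 -1.173 -0.776
v 1.625 -1.043 -0.419
v 1.13 -1.361 -0.113
v 0.915 -1.979 -0.002
v 1.081 -2.607 -0.136
v 1.551 -2.952 -0.454
v 2.104 -2.852 -0.806
v 1.187 1.237 -1.757
v 1.779 0.687 -2.344
v 0.001 0.153 -1.936
v 0.593 -0.397 -2.523
v 0.793 -0.316 -1.547
v 1.526 0.354 -1.437
v 0.254 0.486 -2.843
v 0.987 1.156 -2.733
v 1.202 0.223 -3.015
v 1.535 -0.273 -2.214
v 0.245 1.113 -2.066
v 0.578 0.617 -1.265
v 2.322 0.711 3.718
v 2.451 -0.374 4.237
v 3.973 1.36 4.664
v 4.101 0.274 5.184
v 3.299 0.186 2.376
v 3.427 -0.9 2.896
v 4.949 0.834 3.323
v 5.078 -0.251 3.842
v -0.407 -3.288 -2.677
v 0.07 -3.92 -3.036
v -0.293 -3.732 -1.743
v 0.367 -3.601 -2.921
v 0.456 -3.199 -2.74
v 0.314 -2.82 -2.543
v -0.022 -2.566 -2.381
v -0.46 -2.506 -2.298
v -0.885 -2.656 -2.317
v -1.181 -2.975 -2.432
v -1.27 -3.377 -2.613
v -1.128 -3.756 -2.811
v -0.793 -4.01 -2.973
v -0.354 -4.07 -3.055
f 2 1 4
f 2 4 3
f 4 1 5
f 4 5 3
f 5 1 6
f 5 6 3
f 6 1 7
f 6 7 3
f 7 1 8
f 7 8 3
f 8 1 9
f 8 9 3
f 9 1 10
f 9 10 3
f 10 1 11
f 10 11 3
f 11 1 12
f 11 12 3
f 12 1 13
f 12 13 3
f 13 1 14
f 13 14 3
f 14 1 2
f 14 2 3
f 16 15 18
f 16 18 17
f 18 15 19
f 18 19 17
f 19 15 20
f 19 20 17
f 20 15 21
f 20 21 17
f 21 15 22
f 21 22 17
f 22 15 23
f 22 23 17
f 23 15 24
f 23 24 17
f 24 15 25
f 24 25 17
f 25 15 16
f 25 16 17
f 26 37 31
f 26 31 27
f 26 27 33
f 26 33 36
f 26 36 37
f 27 31 35
f 31 37 30
f 37 36 28
f 36 33 32
f 33 27 34
f 29 35 30
f 29 30 28
f 29 28 32
f 29 32 34
f 29 34 35
f 30 35 31
f 28 30 37
f 32 28 36
f 34 32 33
f 35 34 27
f 39 41 38
f 42 39 38
f 38 41 40
f 40 42 38
f 39 45 41
f 43 39 42
f 43 45 39
f 41 45 40
f 44 42 40
f 40 45 44
f 44 43 42
f 45 43 44
f 47 46 49
f 47 49 48
f 49 46 50
f 49 50 48
f 50 46 51
f 50 51 48
f 51 46 52
f 51 52 48
f 52 46 53
f 52 53 48
f 53 46 54
f 53 54 48
f 54 46 55
f 54 55 48
f 55 46 56
f 55 56 48
f 56 46 57
f 56 57 48
f 57 46 58
f 57 58 48
f 58 46 59
f 58 59 48
f 59 46 47
f 59 47 48



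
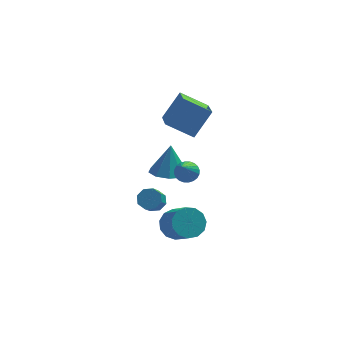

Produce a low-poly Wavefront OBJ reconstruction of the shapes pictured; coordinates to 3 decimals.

v 2.33 -1.4 -2.99
v 3.049 -0.92 -2.783
v 3.53 -2.139 -1.623
v 2.81 -2.62 -1.83
v 2.685 -0.769 -2.473
v 3.165 -1.988 -1.313
v 2.207 -0.819 -2.328
v 2.688 -2.038 -1.168
v 1.769 -1.053 -2.392
v 2.25 -2.272 -1.233
v 1.508 -1.398 -2.647
v 1.989 -2.617 -1.487
v 1.509 -1.743 -3.01
v 1.989 -2.963 -1.85
v 1.77 -1.98 -3.367
v 2.25 -3.199 -2.207
v 2.208 -2.033 -3.604
v 2.689 -3.252 -2.445
v 2.686 -1.885 -3.646
v 3.166 -3.104 -2.487
v 3.05 -1.583 -3.48
v 3.53 -2.802 -2.32
v 3.186 -1.223 -3.158
v 3.666 -2.442 -1.998
v 2.183 0.739 -0.776
v 3.157 0.473 -0.79
v 2.337 1.221 0.836
v 3.089 1.134 -0.981
v 2.597 1.61 -1.076
v 1.911 1.678 -1.031
v 1.352 1.307 -0.866
v 1.182 0.67 -0.659
v 1.48 0.065 -0.507
v 2.106 -0.224 -0.481
v 2.769 -0.063 -0.593
v 1.469 0.913 -3.103
v 1.707 1.304 -2.655
v 1.388 0.457 -1.749
v 1.151 0.067 -2.197
v 1.232 1.387 -2.743
v 0.914 0.54 -1.838
v 0.896 1.193 -3.043
v 0.578 0.346 -2.137
v 0.896 0.835 -3.377
v 0.578 -0.012 -2.472
v 1.232 0.523 -3.551
v 0.913 -0.324 -2.645
v 1.706 0.44 -3.462
v 1.388 -0.407 -2.557
v 2.042 0.634 -3.163
v 1.724 -0.213 -2.257
v 2.042 0.992 -2.828
v 1.724 0.145 -1.923
v 2.877 -0.998 0.609
v 3.276 -0.692 0.972
v 2.503 -2.082 1.931
v 3.071 -0.571 1.014
v 2.836 -0.514 0.994
v 2.608 -0.531 0.916
v 2.421 -0.619 0.791
v 2.303 -0.765 0.638
v 2.273 -0.946 0.481
v 2.334 -1.136 0.343
v 2.478 -1.304 0.246
v 2.683 -1.425 0.204
v 2.917 -1.482 0.224
v 3.145 -1.465 0.302
v 3.333 -1.377 0.427
v 3.451 -1.231 0.58
v 3.481 -1.05 0.737
v 3.42 -0.861 0.875
v 3.36 1.736 1.486
v 3.334 -0.012 2.35
v 2.008 2.14 2.261
v 1.981 0.391 3.125
v 4.299 2.369 2.795
v 4.272 0.62 3.659
v 2.946 2.772 3.57
v 2.92 1.024 4.434
f 2 1 5
f 2 5 3
f 3 5 6
f 3 6 4
f 5 1 7
f 5 7 6
f 6 7 8
f 6 8 4
f 7 1 9
f 7 9 8
f 8 9 10
f 8 10 4
f 9 1 11
f 9 11 10
f 10 11 12
f 10 12 4
f 11 1 13
f 11 13 12
f 12 13 14
f 12 14 4
f 13 1 15
f 13 15 14
f 14 15 16
f 14 16 4
f 15 1 17
f 15 17 16
f 16 17 18
f 16 18 4
f 17 1 19
f 17 19 18
f 18 19 20
f 18 20 4
f 19 1 21
f 19 21 20
f 20 21 22
f 20 22 4
f 21 1 23
f 21 23 22
f 22 23 24
f 22 24 4
f 23 1 2
f 23 2 24
f 24 2 3
f 24 3 4
f 26 25 28
f 26 28 27
f 28 25 29
f 28 29 27
f 29 25 30
f 29 30 27
f 30 25 31
f 30 31 27
f 31 25 32
f 31 32 27
f 32 25 33
f 32 33 27
f 33 25 34
f 33 34 27
f 34 25 35
f 34 35 27
f 35 25 26
f 35 26 27
f 37 36 40
f 37 40 38
f 38 40 41
f 38 41 39
f 40 36 42
f 40 42 41
f 41 42 43
f 41 43 39
f 42 36 44
f 42 44 43
f 43 44 45
f 43 45 39
f 44 36 46
f 44 46 45
f 45 46 47
f 45 47 39
f 46 36 48
f 46 48 47
f 47 48 49
f 47 49 39
f 48 36 50
f 48 50 49
f 49 50 51
f 49 51 39
f 50 36 52
f 50 52 51
f 51 52 53
f 51 53 39
f 52 36 37
f 52 37 53
f 53 37 38
f 53 38 39
f 55 54 57
f 55 57 56
f 57 54 58
f 57 58 56
f 58 54 59
f 58 59 56
f 59 54 60
f 59 60 56
f 60 54 61
f 60 61 56
f 61 54 62
f 61 62 56
f 62 54 63
f 62 63 56
f 63 54 64
f 63 64 56
f 64 54 65
f 64 65 56
f 65 54 66
f 65 66 56
f 66 54 67
f 66 67 56
f 67 54 68
f 67 68 56
f 68 54 69
f 68 69 56
f 69 54 70
f 69 70 56
f 70 54 71
f 70 71 56
f 71 54 55
f 71 55 56
f 73 75 72
f 76 73 72
f 72 75 74
f 74 76 72
f 73 79 75
f 77 73 76
f 77 79 73
f 75 79 74
f 78 76 74
f 74 79 78
f 78 77 76
f 79 77 78



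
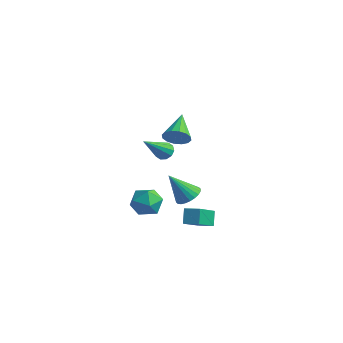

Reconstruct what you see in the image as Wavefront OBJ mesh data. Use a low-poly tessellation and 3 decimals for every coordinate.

v -1.256 -0.573 1.508
v -0.774 -0.42 1.666
v -1.224 -2.067 2.852
v -0.995 -0.261 1.848
v -1.316 -0.221 1.901
v -1.614 -0.315 1.803
v -1.775 -0.508 1.593
v -1.738 -0.725 1.35
v -1.517 -0.884 1.168
v -1.196 -0.924 1.116
v -0.898 -0.83 1.214
v -0.737 -0.637 1.424
v 0.144 -1.27 3.305
v 0.453 -1.435 3.911
v -0.624 -0.03 4.035
v 0.679 -1.201 3.751
v 0.761 -0.985 3.472
v 0.678 -0.846 3.148
v 0.452 -0.82 2.866
v 0.143 -0.914 2.702
v -0.166 -1.104 2.699
v -0.392 -1.338 2.859
v -0.474 -1.554 3.138
v -0.391 -1.693 3.462
v -0.165 -1.719 3.744
v 0.144 -1.625 3.908
v 0.054 -0.708 -2.958
v -0.265 -0.279 -2.234
v -0.305 0.788 -4.004
v -0.624 1.217 -3.28
v 0.804 -0.417 -2.8
v 0.485 0.012 -2.076
v 0.445 1.079 -3.846
v 0.126 1.508 -3.122
v -2.437 0.386 -3.158
v -1.921 -0.371 -3.291
v -3.339 -0.389 -2.249
v -2.823 -1.146 -2.382
v -2.481 -0.431 -1.904
v -1.924 0.048 -2.466
v -3.336 -0.808 -3.074
v -2.779 -0.329 -3.636
v -2.477 -1.109 -3.239
v -1.948 -0.875 -2.516
v -3.312 0.115 -3.024
v -2.783 0.349 -2.301
v -1.926 1.903 -3.094
v -1.559 2.399 -2.685
v -2.674 1.277 -1.666
v -1.8 2.545 -2.748
v -2.061 2.593 -2.863
v -2.301 2.536 -3.013
v -2.483 2.383 -3.176
v -2.581 2.157 -3.326
v -2.579 1.892 -3.442
v -2.478 1.629 -3.504
v -2.292 1.407 -3.504
v -2.051 1.261 -3.441
v -1.791 1.213 -3.326
v -1.551 1.27 -3.175
v -1.368 1.423 -3.013
v -1.271 1.649 -2.862
v -1.272 1.914 -2.747
v -1.374 2.177 -2.685
f 2 1 4
f 2 4 3
f 4 1 5
f 4 5 3
f 5 1 6
f 5 6 3
f 6 1 7
f 6 7 3
f 7 1 8
f 7 8 3
f 8 1 9
f 8 9 3
f 9 1 10
f 9 10 3
f 10 1 11
f 10 11 3
f 11 1 12
f 11 12 3
f 12 1 2
f 12 2 3
f 14 13 16
f 14 16 15
f 16 13 17
f 16 17 15
f 17 13 18
f 17 18 15
f 18 13 19
f 18 19 15
f 19 13 20
f 19 20 15
f 20 13 21
f 20 21 15
f 21 13 22
f 21 22 15
f 22 13 23
f 22 23 15
f 23 13 24
f 23 24 15
f 24 13 25
f 24 25 15
f 25 13 26
f 25 26 15
f 26 13 14
f 26 14 15
f 28 30 27
f 31 28 27
f 27 30 29
f 29 31 27
f 28 34 30
f 32 28 31
f 32 34 28
f 30 34 29
f 33 31 29
f 29 34 33
f 33 32 31
f 34 32 33
f 35 46 40
f 35 40 36
f 35 36 42
f 35 42 45
f 35 45 46
f 36 40 44
f 40 46 39
f 46 45 37
f 45 42 41
f 42 36 43
f 38 44 39
f 38 39 37
f 38 37 41
f 38 41 43
f 38 43 44
f 39 44 40
f 37 39 46
f 41 37 45
f 43 41 42
f 44 43 36
f 48 47 50
f 48 50 49
f 50 47 51
f 50 51 49
f 51 47 52
f 51 52 49
f 52 47 53
f 52 53 49
f 53 47 54
f 53 54 49
f 54 47 55
f 54 55 49
f 55 47 56
f 55 56 49
f 56 47 57
f 56 57 49
f 57 47 58
f 57 58 49
f 58 47 59
f 58 59 49
f 59 47 60
f 59 60 49
f 60 47 61
f 60 61 49
f 61 47 62
f 61 62 49
f 62 47 63
f 62 63 49
f 63 47 64
f 63 64 49
f 64 47 48
f 64 48 49



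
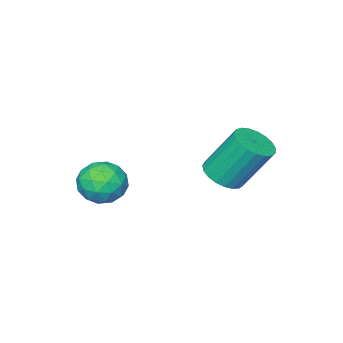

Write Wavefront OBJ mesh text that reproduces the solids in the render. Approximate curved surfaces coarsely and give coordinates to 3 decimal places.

v 0.595 0.025 1.305
v 1.325 0.394 1.351
v 0.756 1.305 3.062
v 0.025 0.935 3.015
v 1.144 0.619 1.171
v 0.574 1.53 2.882
v 0.867 0.742 1.014
v 0.297 1.652 2.725
v 0.543 0.74 0.907
v -0.026 1.65 2.618
v 0.228 0.615 0.869
v -0.341 1.525 2.579
v -0.023 0.387 0.906
v -0.593 1.298 2.617
v -0.168 0.097 1.012
v -0.737 1.008 2.723
v -0.181 -0.205 1.169
v -0.75 0.705 2.88
v -0.059 -0.468 1.349
v -0.629 0.443 3.06
v 0.175 -0.646 1.522
v -0.394 0.265 3.232
v 0.482 -0.707 1.657
v -0.087 0.203 3.367
v 0.809 -0.642 1.731
v 0.239 0.268 3.442
v 1.098 -0.462 1.731
v 0.528 0.448 3.442
v 1.3 -0.198 1.658
v 0.731 0.713 3.369
v 1.381 0.105 1.524
v 0.811 1.016 3.234
v 3.527 -1.727 0.75
v 4.266 -1.482 1.269
v 3.614 -3.138 1.291
v 4.353 -2.893 1.81
v 3.505 -2.557 2.016
v 3.451 -1.684 1.682
v 4.429 -2.936 0.878
v 4.375 -2.063 0.544
v 4.824 -2.229 1.348
v 4.252 -1.995 2.052
v 3.628 -2.625 0.508
v 3.056 -2.391 1.212
v 3.888 -1.48 0.962
v 3.992 -3.14 1.598
v 3.493 -2.942 1.719
v 3.927 -2.798 2.024
v 3.409 -1.599 1.204
v 3.844 -1.456 1.51
v 3.397 -2.087 1.949
v 4.036 -3.164 1.05
v 4.471 -3.021 1.356
v 3.953 -1.822 0.536
v 4.387 -1.678 0.841
v 4.483 -2.533 0.611
v 4.651 -1.776 1.314
v 4.702 -2.605 1.632
v 4.747 -2.63 1.084
v 4.715 -2.117 0.888
v 4.315 -1.638 1.727
v 4.367 -2.468 2.045
v 3.868 -2.27 2.166
v 3.836 -1.757 1.97
v 4.643 -2.077 1.774
v 3.513 -2.152 0.515
v 3.565 -2.982 0.833
v 4.044 -2.863 0.59
v 4.012 -2.35 0.394
v 3.178 -2.015 0.928
v 3.229 -2.844 1.246
v 3.165 -2.503 1.672
v 3.133 -1.99 1.476
v 3.237 -2.543 0.786
f 2 1 5
f 2 5 3
f 3 5 6
f 3 6 4
f 5 1 7
f 5 7 6
f 6 7 8
f 6 8 4
f 7 1 9
f 7 9 8
f 8 9 10
f 8 10 4
f 9 1 11
f 9 11 10
f 10 11 12
f 10 12 4
f 11 1 13
f 11 13 12
f 12 13 14
f 12 14 4
f 13 1 15
f 13 15 14
f 14 15 16
f 14 16 4
f 15 1 17
f 15 17 16
f 16 17 18
f 16 18 4
f 17 1 19
f 17 19 18
f 18 19 20
f 18 20 4
f 19 1 21
f 19 21 20
f 20 21 22
f 20 22 4
f 21 1 23
f 21 23 22
f 22 23 24
f 22 24 4
f 23 1 25
f 23 25 24
f 24 25 26
f 24 26 4
f 25 1 27
f 25 27 26
f 26 27 28
f 26 28 4
f 27 1 29
f 27 29 28
f 28 29 30
f 28 30 4
f 29 1 31
f 29 31 30
f 30 31 32
f 30 32 4
f 31 1 2
f 31 2 32
f 32 2 3
f 32 3 4
f 33 70 49
f 70 44 73
f 49 73 38
f 70 73 49
f 33 49 45
f 49 38 50
f 45 50 34
f 49 50 45
f 33 45 54
f 45 34 55
f 54 55 40
f 45 55 54
f 33 54 66
f 54 40 69
f 66 69 43
f 54 69 66
f 33 66 70
f 66 43 74
f 70 74 44
f 66 74 70
f 34 50 61
f 50 38 64
f 61 64 42
f 50 64 61
f 38 73 51
f 73 44 72
f 51 72 37
f 73 72 51
f 44 74 71
f 74 43 67
f 71 67 35
f 74 67 71
f 43 69 68
f 69 40 56
f 68 56 39
f 69 56 68
f 40 55 60
f 55 34 57
f 60 57 41
f 55 57 60
f 36 62 48
f 62 42 63
f 48 63 37
f 62 63 48
f 36 48 46
f 48 37 47
f 46 47 35
f 48 47 46
f 36 46 53
f 46 35 52
f 53 52 39
f 46 52 53
f 36 53 58
f 53 39 59
f 58 59 41
f 53 59 58
f 36 58 62
f 58 41 65
f 62 65 42
f 58 65 62
f 37 63 51
f 63 42 64
f 51 64 38
f 63 64 51
f 35 47 71
f 47 37 72
f 71 72 44
f 47 72 71
f 39 52 68
f 52 35 67
f 68 67 43
f 52 67 68
f 41 59 60
f 59 39 56
f 60 56 40
f 59 56 60
f 42 65 61
f 65 41 57
f 61 57 34
f 65 57 61

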